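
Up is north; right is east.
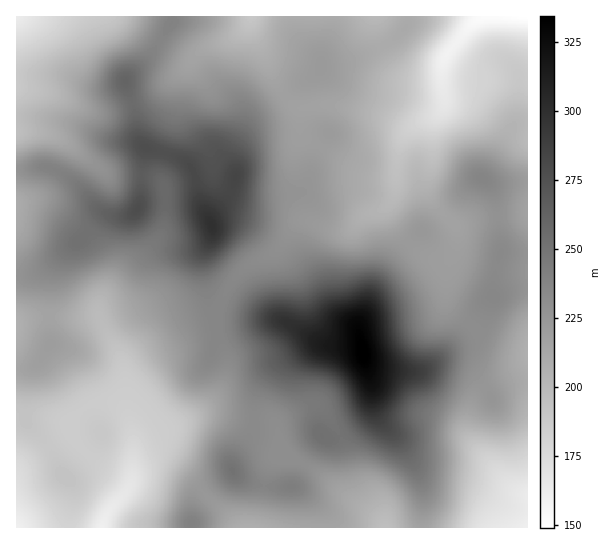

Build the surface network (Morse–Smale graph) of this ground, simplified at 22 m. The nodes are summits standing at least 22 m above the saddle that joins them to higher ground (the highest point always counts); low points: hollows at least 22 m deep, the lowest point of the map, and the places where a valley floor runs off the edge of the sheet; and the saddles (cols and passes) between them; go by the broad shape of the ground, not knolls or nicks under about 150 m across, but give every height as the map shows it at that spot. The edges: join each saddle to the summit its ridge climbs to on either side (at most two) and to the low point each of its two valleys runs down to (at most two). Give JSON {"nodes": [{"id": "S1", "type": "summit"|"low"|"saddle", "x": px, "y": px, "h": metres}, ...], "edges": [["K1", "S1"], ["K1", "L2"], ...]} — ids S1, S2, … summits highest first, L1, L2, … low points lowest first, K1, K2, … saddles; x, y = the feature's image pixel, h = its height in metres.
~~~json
{"nodes": [
{"id": "S1", "type": "summit", "x": 363, "y": 353, "h": 335},
{"id": "S2", "type": "summit", "x": 211, "y": 226, "h": 299},
{"id": "L1", "type": "low", "x": 525, "y": 17, "h": 149},
{"id": "L2", "type": "low", "x": 17, "y": 527, "h": 160},
{"id": "L3", "type": "low", "x": 527, "y": 527, "h": 161},
{"id": "L4", "type": "low", "x": 17, "y": 17, "h": 163},
{"id": "K1", "type": "saddle", "x": 165, "y": 199, "h": 258},
{"id": "K2", "type": "saddle", "x": 159, "y": 41, "h": 238},
{"id": "K3", "type": "saddle", "x": 221, "y": 306, "h": 237},
{"id": "K4", "type": "saddle", "x": 254, "y": 419, "h": 234},
{"id": "K5", "type": "saddle", "x": 302, "y": 463, "h": 231},
{"id": "K6", "type": "saddle", "x": 202, "y": 491, "h": 224},
{"id": "K7", "type": "saddle", "x": 321, "y": 146, "h": 221},
{"id": "K8", "type": "saddle", "x": 49, "y": 317, "h": 215}],
"edges": [["K1", "S2"], ["K1", "L1"], ["K1", "L2"], ["K2", "S2"], ["K2", "L1"], ["K2", "L4"], ["K3", "S1"], ["K3", "S2"], ["K3", "L1"], ["K3", "L2"], ["K4", "S1"], ["K4", "L1"], ["K4", "L2"], ["K5", "S1"], ["K5", "L1"], ["K5", "L3"], ["K6", "S1"], ["K6", "L2"], ["K6", "L3"], ["K7", "S1"], ["K7", "S2"], ["K7", "L1"], ["K8", "S1"], ["K8", "S2"], ["K8", "L2"]]}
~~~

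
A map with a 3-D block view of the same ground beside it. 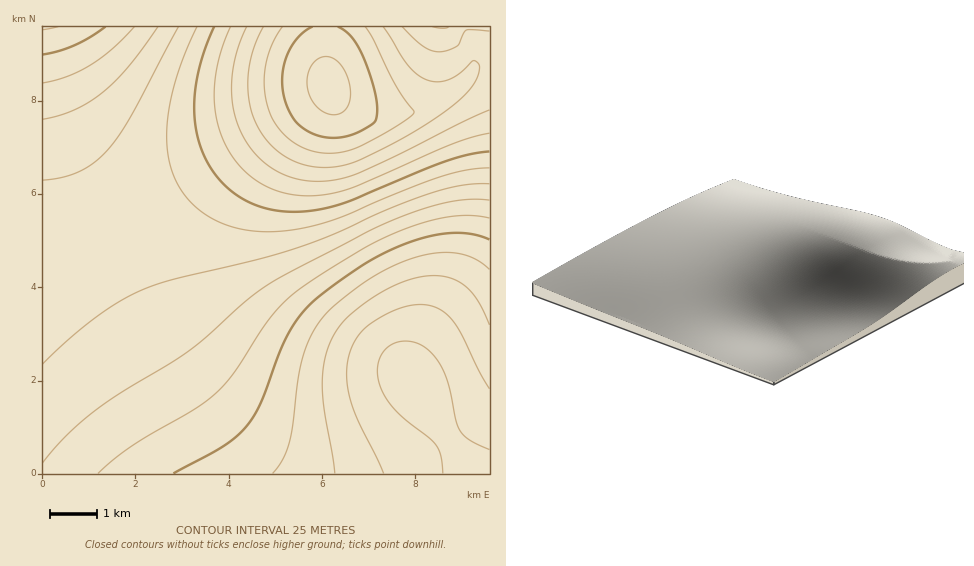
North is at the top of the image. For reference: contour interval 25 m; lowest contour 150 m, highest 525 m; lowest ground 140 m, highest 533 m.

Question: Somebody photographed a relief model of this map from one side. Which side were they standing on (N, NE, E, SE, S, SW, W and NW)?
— SE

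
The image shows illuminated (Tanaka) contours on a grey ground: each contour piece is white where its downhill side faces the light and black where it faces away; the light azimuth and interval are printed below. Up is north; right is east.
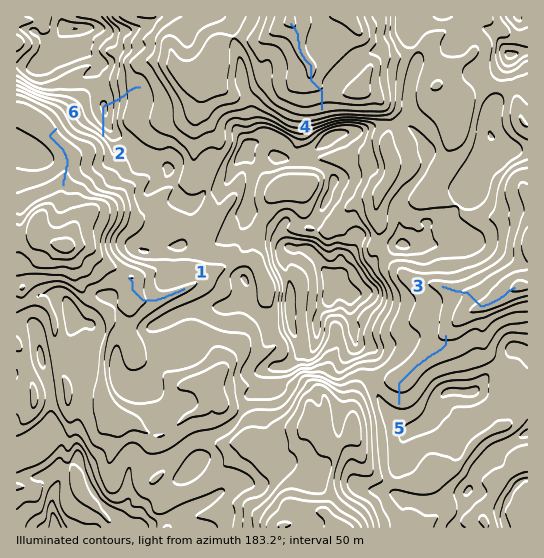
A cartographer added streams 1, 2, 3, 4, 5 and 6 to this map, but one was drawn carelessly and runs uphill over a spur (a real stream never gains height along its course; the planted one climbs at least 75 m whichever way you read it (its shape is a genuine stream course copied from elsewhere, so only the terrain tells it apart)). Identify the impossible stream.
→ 2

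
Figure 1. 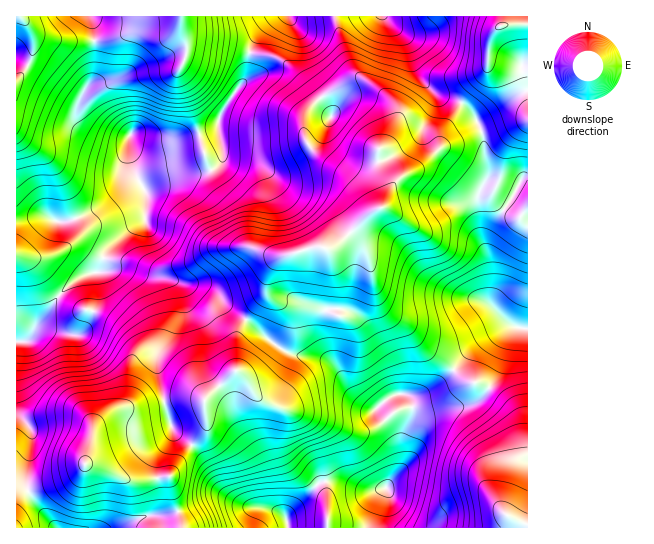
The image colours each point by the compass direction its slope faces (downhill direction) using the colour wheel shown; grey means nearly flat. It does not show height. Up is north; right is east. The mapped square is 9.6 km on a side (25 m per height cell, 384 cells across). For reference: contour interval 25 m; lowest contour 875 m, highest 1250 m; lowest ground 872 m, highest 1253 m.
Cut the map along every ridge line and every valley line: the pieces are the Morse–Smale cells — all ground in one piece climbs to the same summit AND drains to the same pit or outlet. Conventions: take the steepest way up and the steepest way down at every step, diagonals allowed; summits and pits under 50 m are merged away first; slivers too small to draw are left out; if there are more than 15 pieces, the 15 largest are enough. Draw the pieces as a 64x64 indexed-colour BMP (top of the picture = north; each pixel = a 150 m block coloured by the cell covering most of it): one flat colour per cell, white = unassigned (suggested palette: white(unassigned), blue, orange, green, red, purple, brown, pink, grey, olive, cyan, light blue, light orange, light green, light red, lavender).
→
<image width="64" height="64" href="data:image/bmp;base64,Qk12CAAAAAAAAHYAAAAoAAAAQAAAAEAAAAABAAQAAAAAAAAIAAATCwAAEwsAABAAAAAAAAAA////ALR3HwAOf/8ALKAsACgn1gC9Z5QAS1aMAMJ34wB/f38AIr28AM++FwDox64AeLv/AIrfmACWmP8A1bDFAKqqqqqqqqqqqqqnd3d3d3d3d3d5mZmVVVVVVVVVVVVVqqqqqqqqqqqqqnd3d3d3d3d3d3mZmZVVVVVVVVVVVVWqqqqqqqqqqqqqd3d3d3d3d3d3eZmZlVVVVVVVVVVVVaqqqqqqqqqqqqp3d3d3d3d3d3d5mZmZVVVVVVVVVVVVKqqqqqqqqqqqqnd3d3d3d3d3d3mZmZlVVVVVVVVVVVUiIqqqqqqqqqqnd3d3d3d3d3d3eZmZmZVVVVVVVVVVVSIiIiqqqqqqqqd3d3d3d3d3d3d5mZmZlVVVVVVVVVVVIiIiIqqqqqqqqnd3d3d3d3d3d5mZmZmZVVVVVVVVVVUiIiIiKqqqqqqqd3d3d3d3d3d3mZmZmZlVVVVVVVVVVSIiIiIqqqqqqqqnd3d3d3d3d3eZmZmZmVVVVVVVVVVfIiIiIiqqqqqqqqp3d3d3d3d3d5mZmZmZVVVVVVVVVV8iIiIiIqqqqqqqqqd3d3d3d3d5mZmZmZlVVVVVVVVVXyIiIiIiqqqqqqqqqnd3d3d3d3mZmZmZmZVVVVVVVVVfIiIiIiKqqqqqqqqqd3d3d3d3mZmZmZmZlVVVVVVVVV8iIiIiIiKqqqqqqqp3d3d3d5mZmZmZmZmVVVVVVVVV/yIiIiIiIiIiKqqqp3d3d3eZmZmZmZZmmZVVVVVVVVX/IiIiIiIiIiIiIiIid3d3mZmZmZmZZmZplVVVVVVVX/8iIiIiIiIiIiIiIiInd3mZmZmZmZlmZmZmZlVVVV///yIiIiIiIiIiIiIiIiJ3eZmZmZmZlmZmZmZmZVX/////IiIiIiIiIiIiIiIiIieZmZmZmZlmZmZmZmZmX/////8iIiIiIiIiIiIiIiIiIpmZmZmZlmZmZmZmZmZP/////yIiIiIiIiIiIiIiIiIimZmZmWZmZmZmZmZmRET/////IiIiIiIiIiIiIiIiIiKZmZZmZmZmZmZmZmRERE////8yIiIiIiIiIiIiIiIiIpmZZmZmZmZmZmZmRERERP///zMiIiIiIiIiIiIiIiIimZZmZmZmZmZmZmRERERERP//MzIiIiIiIiIiIiIiIiKWZmZmZmZmZmZmRERERERERAAzMyIiIiIiIiIiIiIiIhZmZmZmZmZmZmRERERERERAADMzIiIiIiIiIiIiIiIhEWZmZmZmZmZmRERERERERAAAMzMyIiIiIiIiIiIiIhERFmZmZmZmZmRERERERERAAAAzMzMiIiIiIiIiIiIhEREWZmZmZmZmZEREREREREAAADMzMzIiIiIiIiIhERERERZmZmZmZmZkREREREREQAAAMzMzMyIiIiIhEREREREREWZmZmZmZmRERERERERAAAAzMzMzMzERERERERERERERZmZmZmZmREREREREREAAADMzMzMzMREREREREREREREWZmZmZmZEREREREREQAAAMzMzMzMxEREREREREREREREWZmZmZkRERERERERAAAAzMzMzMzMREREREREREREREREREWZkRERERERERAAAADMzMzMzMzERERERERERERERERERFmREREREREREAAAAMzMzMzMzMxERERERERERERERERERREREREREREQAAAAzMzMzMzMzMxEREREREREREREREREURERERERERAAAADMzMzMzMzMzEREREREREREREREREREUREREREREAAAAMzMzMzMzMzMRERERERERERERERERERFEREREREQAAAAzMzMzMzMzMxEREREREREREREREREREURERERERAAAADMzMzMzMzMzERERERERERERERERERERFEREREREAAAAMzMzMzMzMzABERERERERERERERERERG7RERERERAAAAzMzMzMzMzMAAAAAAREREREREREREREbu0REREREAAADMzMzMzMzMAAAAAAAEREREREREREREbu7u0REREQAAAMzMzMzMzMwAAAAAAABERERERERERERu7u7tERERAAAAzMzMzMzMzAAAAAAAAEREREREREREREbu7u7RERAAAADMzMzMzMzMIiIgAAAARERERERERERERG7u7sABEAAAAMzMzMziIiIiIiIiIAREREREREREREREbu7uwAAAAAAAzMzMziIiIiIiIiIiBERERERERERERERu7u7sAAO7gADMzMzOIiIiIiIiIiIEREREREREREREREbu7u7AO7u7uMzMzM4iIiIiIiIiIiBEREREREREREREbu7u7sO7u7u4zMzMziIiIiIiIiIiIgRERERERERERERu7u7u87u7u7jMzMzM4iIiIiIiIiIiBERERER3RERERu7u7zMzO7u7uMzMzMziIiIiIiIiIiIgRERER3d3REbu7u7zMzMzu7u4DMzMzM4iIiIiIiIiIiIERER3d3d3bu7u7zMzMzO7u7gMzMzMziIiIiIiIiIiIgRER3d3d3bu7u7vMzMzMzu7uADMzMzOIiIiIiIiIiIiBER3d3d3du7u7u8zMzMzO7u4AMzMzM4iIiIiIiIiIiI3d3d3d3du7u7u8zMzMzM7u7gAzMzMziIiIiIiIiAAAAN3d3d3d27u7u7zMzMzMzu7uADMzMzOIiIiIiIAAAAAA3d3d3d3bu7u7zMzMzMzM7u4AMzMzM4iIiIiIgAAAAAAN3d3d3bu7u7zMzMzMzMzu7gMzMzM4iIiIiIiAAAAAAADd3d3du7u7zMzMzMzMzM7u"/>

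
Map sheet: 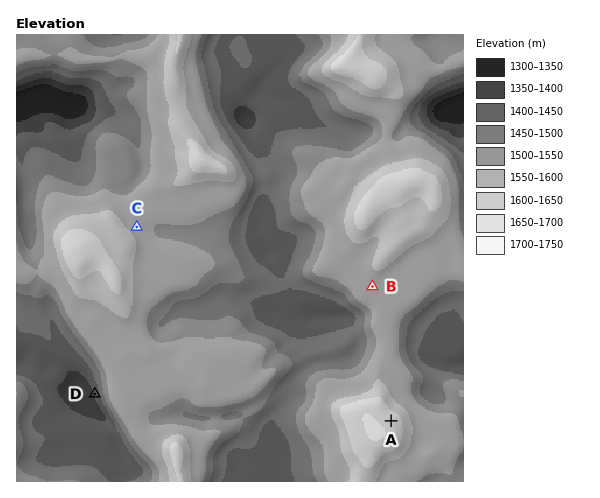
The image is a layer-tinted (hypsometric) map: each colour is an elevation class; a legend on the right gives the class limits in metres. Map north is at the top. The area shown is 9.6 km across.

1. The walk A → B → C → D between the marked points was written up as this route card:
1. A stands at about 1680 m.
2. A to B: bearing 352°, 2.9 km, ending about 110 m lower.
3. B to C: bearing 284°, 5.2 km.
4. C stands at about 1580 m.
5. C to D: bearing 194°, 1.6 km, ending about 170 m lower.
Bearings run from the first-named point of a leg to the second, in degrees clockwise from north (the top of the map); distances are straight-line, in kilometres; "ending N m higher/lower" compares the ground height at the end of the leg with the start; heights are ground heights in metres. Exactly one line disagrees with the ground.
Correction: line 5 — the distance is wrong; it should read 3.7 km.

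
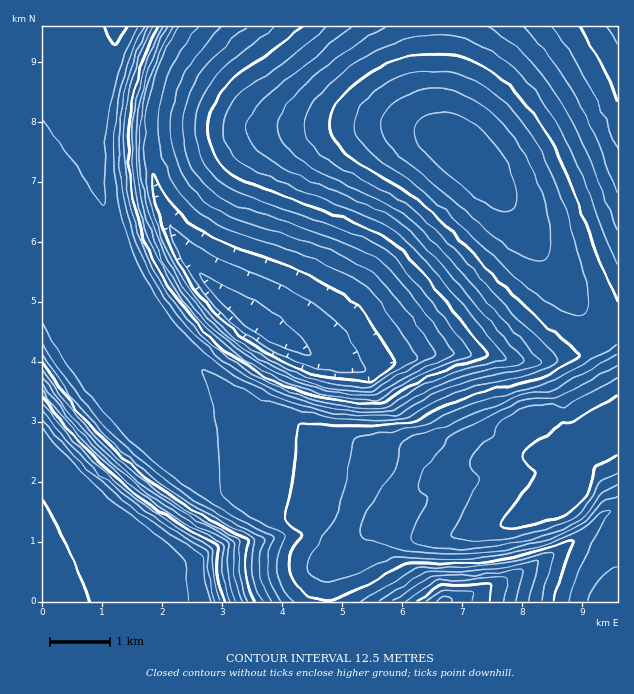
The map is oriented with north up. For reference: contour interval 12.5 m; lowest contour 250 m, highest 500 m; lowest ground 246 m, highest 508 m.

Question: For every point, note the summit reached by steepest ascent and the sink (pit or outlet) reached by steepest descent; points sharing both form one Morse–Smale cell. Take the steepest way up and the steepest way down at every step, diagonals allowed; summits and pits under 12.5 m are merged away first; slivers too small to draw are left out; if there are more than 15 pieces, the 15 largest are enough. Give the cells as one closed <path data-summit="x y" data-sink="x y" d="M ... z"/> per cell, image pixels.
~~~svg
<path data-summit="466 154" data-sink="250 319" d="M436 26l-251 0-21 40-8 22-6 32 0 39 3 19 6 23 15 34 15 24 19 24 36 33 31 20 27 14 44 15 24 5 28-11 32-6 42 0 46 7 33 0 24-4 27-10 2-6-8-13-42-54-59-87-15-18-38-35-4-9-3-16z"/><path data-summit="607 432" data-sink="43 601" d="M145 304l-103 68 1 230 283 0 1-31 3-6 16-15 69-56 22-15 22-10-17 1-11-4-16-12-48-8-45-10-38-14-33-16-30-20-24-20-32-33z"/><path data-summit="607 432" data-sink="250 319" d="M197 270l-49 30-2 6 28 37 41 39 36 24 48 22 53 15 63 11 22 14 14 2 36-9 43-3 29-4 21-8 38-20 0-60-13-24-16 10-38 8-33 0-46-7-42 0-32 6-33 11-48-14-42-20-39-26z"/><path data-summit="466 154" data-sink="617 27" d="M617 26l-180 0-2 37 0 45 3 16 4 9 22 19 31 34 59 87 42 54 9 15 13-8z"/><path data-summit="607 432" data-sink="443 601" d="M617 426l-37 20-21 8-86 10-36 15-49 36-42 35-16 15-3 6 0 30 122 1 48-18 72-39 15-11 17-18 17-9z"/><path data-summit="119 27" data-sink="43 601" d="M119 26l-77 1 1 344 101-67-28-57-12-40-6-36 1-72 9-42z"/><path data-summit="119 27" data-sink="250 319" d="M184 26l-63 0-13 31-9 42-1 72 6 36 14 48 16 31 11 18 53-34-15-20-15-27-12-33-6-31 0-39 6-32 12-33z"/><path data-summit="611 601" data-sink="443 601" d="M617 508l-16 8-23 23-31 19-50 26-47 17 167 1z"/><path data-summit="607 432" data-sink="617 27" d="M617 335l-11 8 11 22z"/>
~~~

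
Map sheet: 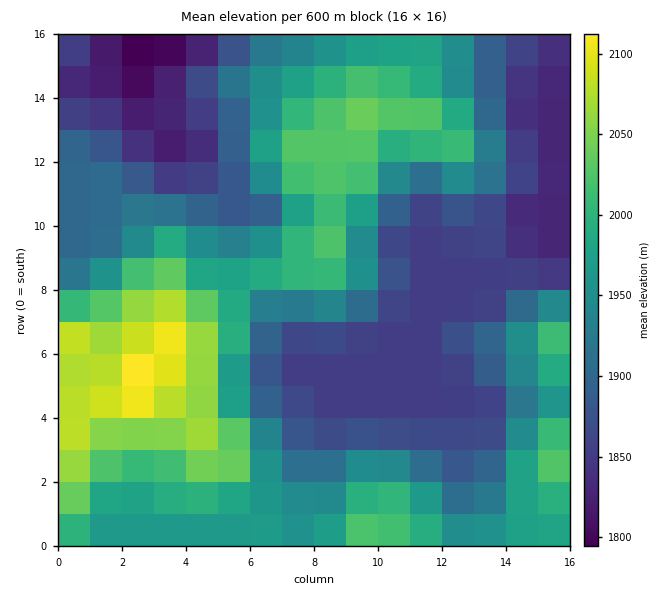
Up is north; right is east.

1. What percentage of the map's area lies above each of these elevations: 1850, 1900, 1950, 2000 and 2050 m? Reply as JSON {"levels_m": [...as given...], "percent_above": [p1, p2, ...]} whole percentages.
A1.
{"levels_m": [1850, 1900, 1950, 2000, 2050], "percent_above": [89, 62, 46, 25, 9]}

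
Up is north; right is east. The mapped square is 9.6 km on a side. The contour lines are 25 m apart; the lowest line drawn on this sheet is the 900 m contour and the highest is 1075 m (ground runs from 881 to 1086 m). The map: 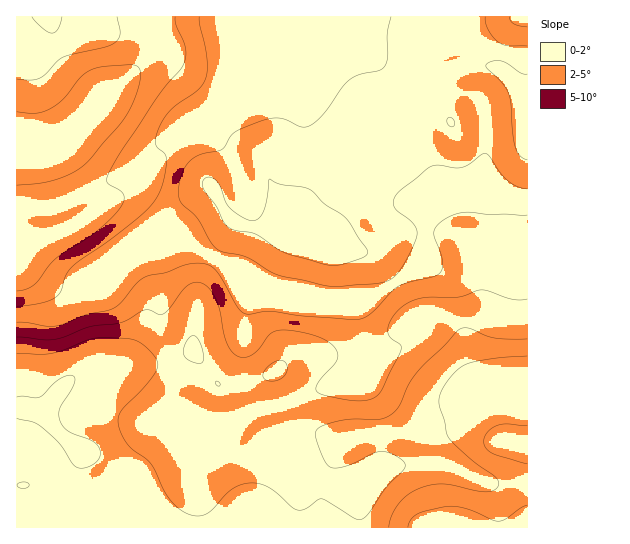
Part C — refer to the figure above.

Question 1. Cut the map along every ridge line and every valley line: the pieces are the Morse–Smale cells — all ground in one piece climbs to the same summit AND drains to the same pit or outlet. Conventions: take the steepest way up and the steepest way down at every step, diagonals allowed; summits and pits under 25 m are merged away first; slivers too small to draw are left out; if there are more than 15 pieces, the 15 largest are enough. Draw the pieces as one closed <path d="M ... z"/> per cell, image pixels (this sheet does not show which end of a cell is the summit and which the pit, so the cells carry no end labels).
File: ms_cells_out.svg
<path d="M527 16l-224 0-6 17-21 26-23 22-15 6-8 0-36-12-29-18-15 0-27 24-21 15-35 37-14 17 8 0 23 45 5 20 13-7 9 1 12 10 18 22 41-2 48 28 48 18 21 3 23 7 56-2 29-19 13-19 4-9 1-21 18-14 19-7 21 3 45 0z"/><path d="M471 204l-17 1-23 14-6 6 0 17-8 17-14 18-25 16-56 2-23-7-21-3-48-18-48-28-31 1-2 2 4 1 3 4 4 30 0 53 11 35 5 37 34 15 24 0 24-8-8 6-10 11-7 15-1 9 9 5 17 4 33-2 38 20 30 33 0 18 168 0 1-319-45-2z"/><path d="M149 241l-8 0-7 6-9 10-12 21-10 10-8 3-26 0-20-8-18-14-15-19 0 277 342 1 1-18-30-33-38-20-33 2-17-4-9-5 1-9 7-15 15-15-21 6-24 0-34-15-5-37-11-35 1-39-5-44-3-4z"/><path d="M302 16l-285 0-1 233 9 14 16 14 18 11 10 3 26 0 8-3 10-10 15-25 12-10 0-2-17-22-12-10-8-1-14 7-5-20-23-45-8 0 14-17 35-37 21-15 24-22 8-3 10 1 29 18 27 9 9 3 16-2 16-12 23-24 12-16 6-12z"/>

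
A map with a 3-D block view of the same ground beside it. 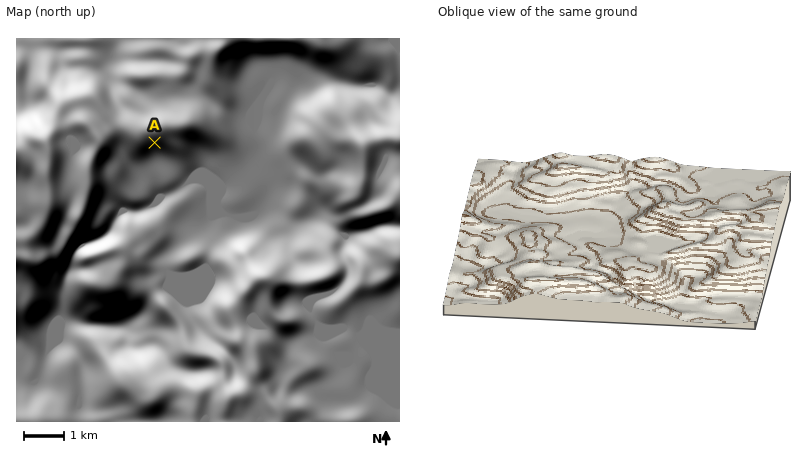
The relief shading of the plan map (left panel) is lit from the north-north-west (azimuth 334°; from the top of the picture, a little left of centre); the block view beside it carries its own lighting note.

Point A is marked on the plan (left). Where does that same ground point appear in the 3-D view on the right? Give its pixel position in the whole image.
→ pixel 541 248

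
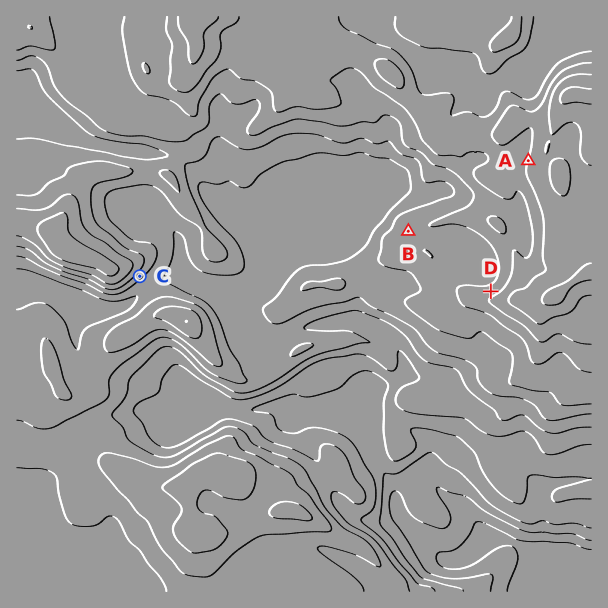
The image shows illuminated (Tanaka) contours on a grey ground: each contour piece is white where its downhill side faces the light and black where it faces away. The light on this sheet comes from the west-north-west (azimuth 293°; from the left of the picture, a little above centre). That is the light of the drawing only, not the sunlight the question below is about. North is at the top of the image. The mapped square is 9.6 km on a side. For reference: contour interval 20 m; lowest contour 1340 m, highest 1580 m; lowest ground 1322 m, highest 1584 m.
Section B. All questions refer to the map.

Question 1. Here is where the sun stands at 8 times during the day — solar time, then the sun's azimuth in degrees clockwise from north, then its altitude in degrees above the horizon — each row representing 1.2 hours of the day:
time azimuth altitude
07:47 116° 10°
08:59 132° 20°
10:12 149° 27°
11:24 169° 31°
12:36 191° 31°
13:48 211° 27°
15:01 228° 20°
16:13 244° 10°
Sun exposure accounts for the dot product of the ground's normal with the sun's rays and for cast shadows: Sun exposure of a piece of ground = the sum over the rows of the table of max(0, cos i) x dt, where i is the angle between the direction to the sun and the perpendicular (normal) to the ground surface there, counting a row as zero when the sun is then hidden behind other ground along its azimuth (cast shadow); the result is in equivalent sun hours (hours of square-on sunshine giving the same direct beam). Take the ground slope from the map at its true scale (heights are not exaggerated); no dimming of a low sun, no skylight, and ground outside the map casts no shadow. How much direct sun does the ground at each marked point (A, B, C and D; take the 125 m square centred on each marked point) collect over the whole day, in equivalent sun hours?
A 3.3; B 3.6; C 4.3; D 2.9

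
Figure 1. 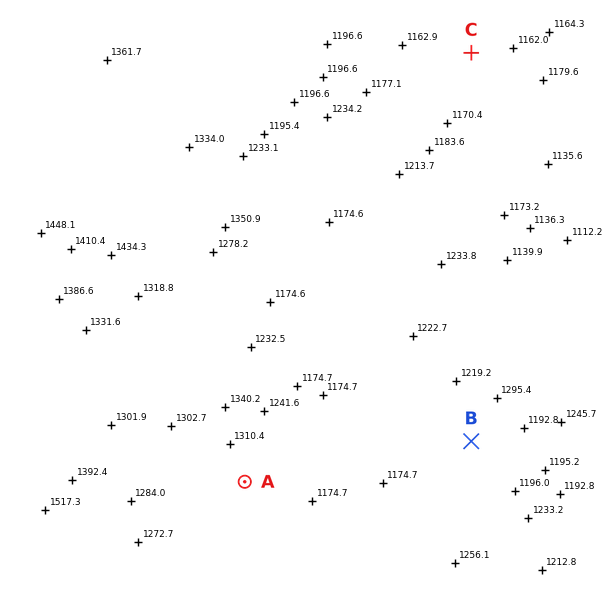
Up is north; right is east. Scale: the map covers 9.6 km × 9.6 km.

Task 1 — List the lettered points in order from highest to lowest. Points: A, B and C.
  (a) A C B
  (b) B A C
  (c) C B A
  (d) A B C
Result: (d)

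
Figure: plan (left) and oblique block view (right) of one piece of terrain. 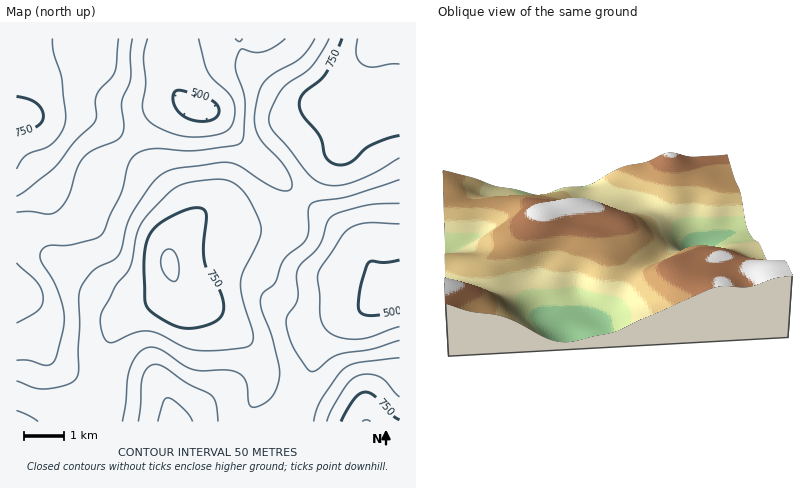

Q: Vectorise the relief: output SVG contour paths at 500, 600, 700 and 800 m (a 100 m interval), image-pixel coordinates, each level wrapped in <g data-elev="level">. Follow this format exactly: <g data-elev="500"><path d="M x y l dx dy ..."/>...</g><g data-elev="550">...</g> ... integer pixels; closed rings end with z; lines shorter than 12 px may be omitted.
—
<g data-elev="500"><path d="M400 311l-22 4-10 0-8-3-2-6 3-22 7-21 4-2 13 1 15-2"/><path d="M194 121l-10-5-8-8-3-10 3-7 6-1 22 7 8 4 5 5 2 6-4 6-9 3z"/></g><g data-elev="600"><path d="M138 422l5-46 5-8 8-4 8 3 22 16 26 13 4 8 2 18"/><path d="M400 340l-28 9-34 6-9 5-13 10-4 2-6-4-12-20-6-14-2-12 2-7 10-15-2-24 2-8 21-22 8-22 3-6 9-6 27-7 34-2"/><path d="M16 212l14-1 18 3 10-3 10-13 9-28 7-12 8-8 24-9 6-5 2-10-2-24 8-23 0-25 2-16"/><path d="M285 38l-10 8-9 5-10 1-14-3-4 6-3 7 1 8 7 22 2 12-1 32-4 7-6 3-36 4-42-1-18 4-6 4-3 7-8 28-19 43-8 4-20 5-24 1-8 4-2 5 1 6 14 24 8 22 1 14-2 13-6 23-4 8-6 1-18-5-12 0"/></g><g data-elev="700"><path d="M38 422l-9-6-13-6"/><path d="M400 397l-20-20-10-3-12 1-6 5-7 8-13 20-5 14"/><path d="M198 350l20 0 26-2 6-3 3-5-1-10-10-34-1-14 3-11 16-33 1-12-7-18-10-16-10-8-10-4-26 1-18 4-11 7-21 22-6 8-4 10-8 36-15 18-15 31 2 17 3 6 3 2 6 0 22-10 12-1 12 3 26 14z"/><path d="M16 169l6-9 4-5 20-7 8-6 7-8 4-10 1-10-4-34-8-28-2-14"/><path d="M329 38l-17 29-8 6-16 11-8 8-11 22 0 8 2 6 38 46 7 7 10 4 14 0 14-3 23-10 23-14"/></g><g data-elev="800"><path d="M171 280l3 1 3-1 2-14-3-13-4-3-4-1-6 5-1 10 3 8z"/><path d="M358 38l-2 18 3 5 5 4 8 2 18-3 10 0"/></g>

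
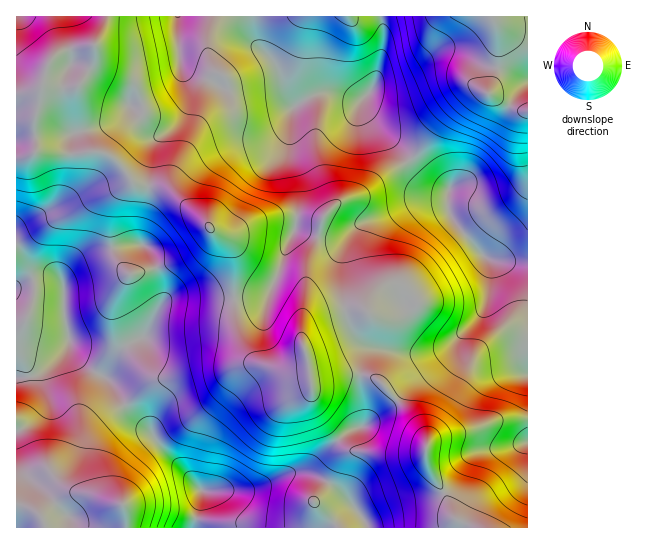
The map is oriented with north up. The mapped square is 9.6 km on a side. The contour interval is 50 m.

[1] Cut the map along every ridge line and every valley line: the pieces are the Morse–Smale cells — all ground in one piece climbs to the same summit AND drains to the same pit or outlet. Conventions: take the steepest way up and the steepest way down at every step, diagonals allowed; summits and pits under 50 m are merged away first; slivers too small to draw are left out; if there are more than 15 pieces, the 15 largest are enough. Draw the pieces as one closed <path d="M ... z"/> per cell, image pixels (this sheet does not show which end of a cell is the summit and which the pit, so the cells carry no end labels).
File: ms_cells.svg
<path d="M410 160l-29 17-19 16-28 12-13 15-24-3-2 12 35 10 15-3 10-7-10 16-4 16 3 45 5 20 6 9 8 9 12 5-10 6-5 19 18 6 30 31 16 23 3 7 0 21 21 39 5 16 21 11 53 0 1-265-29-2-13-4-33-36-5-12 1-19-24-13z"/><path d="M234 299l-64 0-10 7-15 29-17 10 19 26 11 6 9 1-16 5-26 23 27 27 9 14 41 44 49-2 30-13 24-5 6-4 31-31 22-11-5-50-16 0-32 5-2-11-20 3-34-11-8-7-6-9-6-26z"/><path d="M363 375l-3 0 0 14 4 20 0 16-2 2-7 1-13 8-31 31-6 4-24 5-30 13-49 2-9 36 280 1-20-11-5-16-21-39 0-21-11-19-38-42z"/><path d="M177 16l-70 0-3 11-9 18 0 12-3 8-16 24 1 32 8 28 4 3 13 0 11 5 22 27 30 4 8 5 2-2-3-4 0-9 3-8 24-45 14-16 11-8 4-8-1-4-47-23 1-3z"/><path d="M125 405l-28 18-8 12-2 12 0 16 5 23 17 15-16-6-22-4-9-6-15-17-8-4-8-9-15-26 1 99 176 0 2-2 6-36-40-43-9-14z"/><path d="M273 85l-14 0-30 6-5 10-23 20-26 49-3 8 0 9 3 6 38 38 5 2 13 0 30-13 36-3 0-34-8-26 2-43 4-8-16-18z"/><path d="M478 89l-15 8-23 24-29 40 14 16 24 13-1 19 5 12 33 36 13 4 28 2 1-152-11-2z"/><path d="M491 16l-110 1 3 16-3 24-6 26-11 15-1 8 9 16 38 38 10-10 20-29 23-24 14-8 10 4 2-2 10-28-2-34z"/><path d="M354 228l-9 8-10 3-14-2-26-8-8 17-8 27-10 20-7 4-27 2 0 20 2 14 7 17 7 9 10 5 28 8 20-3 2 11 49-6 5-19 10-6-12-5-8-9-6-9-5-20-3-45 4-16 10-15z"/><path d="M94 151l-12 2-47-1-5 4-14 3 1 128 20-8 20 0 5 4 1-8 14-15 14-8 21-5 0-41 4-9 15-15 0-3-18-22-7-4z"/><path d="M111 248l-20 4-14 8-14 15-1 8-5-4-20 0-21 8 1 90 12 0 14-6 21-20 5-8 3 8 13 14 17 10 10-16 15-14-11-22-1-24 8-17 8-8-12-11z"/><path d="M333 92l-15 1-12 6-13 8-2 7-2 43 8 26 1 36 23 1 13-15 28-12 19-16 28-18-37-37-9-16 0-9-6 3z"/><path d="M131 180l-15 17-4 9 0 41 29-3 8 6 14 40-1 14 8-5 64 0 1-40-6-16-14-10-20-21-25-21-11-4-20-2z"/><path d="M69 343l-5 8-21 20-14 6-13 1 0 49 15 28 8 9 8 4 15 17 13 7 28 7-10-10-4-11-2-15 1-22 3-8 10-13 24-15-13-22-27-18-13-14z"/><path d="M381 16l-127 0-1 15 4 14 19 20 9 25 10 17 11-8 17-7 10 0 26 8 12-9 5-12 8-38z"/>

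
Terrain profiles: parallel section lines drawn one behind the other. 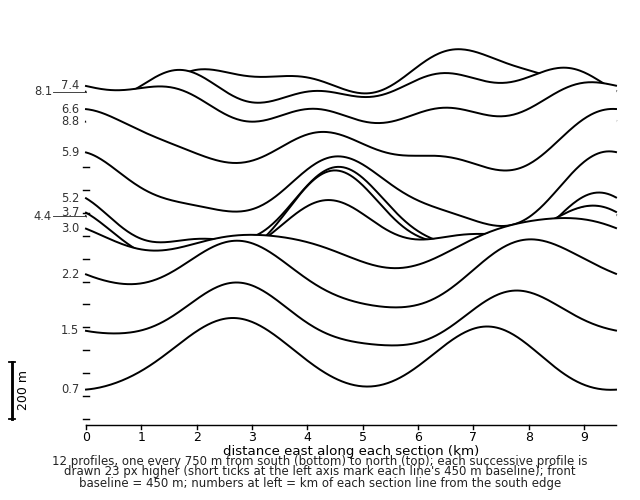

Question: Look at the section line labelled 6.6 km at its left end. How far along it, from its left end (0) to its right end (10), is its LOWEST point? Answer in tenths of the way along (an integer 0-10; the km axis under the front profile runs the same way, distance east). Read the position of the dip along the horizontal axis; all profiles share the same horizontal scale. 8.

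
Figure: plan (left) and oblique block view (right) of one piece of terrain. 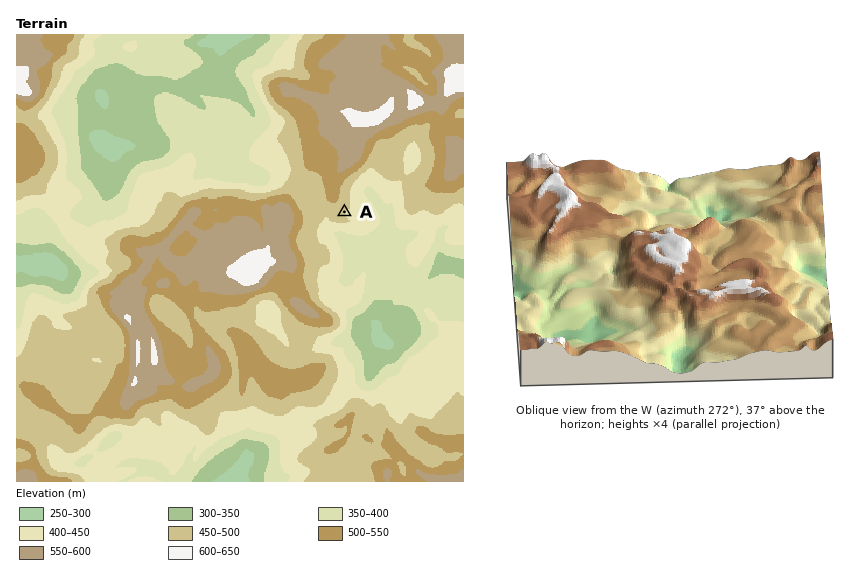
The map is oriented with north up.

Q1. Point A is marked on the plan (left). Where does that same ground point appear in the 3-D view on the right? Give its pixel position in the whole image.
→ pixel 635 220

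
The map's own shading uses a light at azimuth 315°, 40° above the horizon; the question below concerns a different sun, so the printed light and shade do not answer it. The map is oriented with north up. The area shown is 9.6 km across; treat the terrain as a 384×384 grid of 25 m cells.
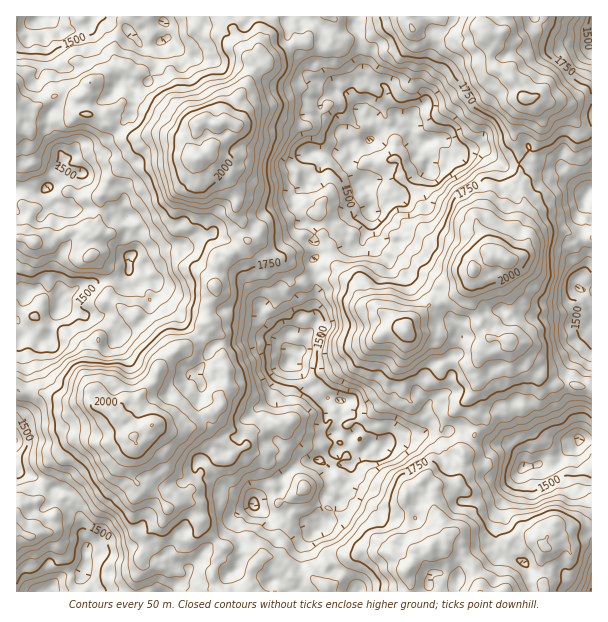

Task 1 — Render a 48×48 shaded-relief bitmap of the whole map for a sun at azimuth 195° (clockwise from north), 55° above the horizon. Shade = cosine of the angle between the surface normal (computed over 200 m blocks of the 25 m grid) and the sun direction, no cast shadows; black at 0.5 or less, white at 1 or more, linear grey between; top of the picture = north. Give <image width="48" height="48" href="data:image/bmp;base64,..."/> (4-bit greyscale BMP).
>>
<image width="48" height="48" href="data:image/bmp;base64,Qk32BAAAAAAAAHYAAAAoAAAAMAAAADAAAAABAAQAAAAAAIAEAAATCwAAEwsAABAAAAAAAAAAAAAAABEREQAiIiIAMzMzAERERABVVVUAZmZmAHd3dwCIiIgAmZmZAKqqqgC7u7sAzMzMAN3d3QDu7u4A////AL3tqKq93eyqpmiJqqh63MzKmallM2mJl83duaqs3cuqmImaqYiM7cy5u7pkM3qap93duqmau7vKm6mphWis3cqKzLplZqy7qN3cmrqrq7zMqZh2VURoqql5qqhnisy6iMu6i9zMvNu8pnZFZ2REZ1V2eJh3eamIeHZ4jO7dzNy7dWNHiKmFVVZ3d1RVZlVmZ2Z3nO7u3My5aHNqq8qXVoqphjNWUwARFGeHrd7t3KmneXm6rMmZdnq6hnh2MAAAJEaazd7cuph3iqzamoiZhneKh5hlMSISRGrO7d3cu6l3rM3bpkaIhlM2dndmVVVERJve7d3d3LmJzMzLp2iJhSECRXiHaJmVRnms3dzNy7q8uquZqqqZllQyN4iGasy3VYmrzMu7q7q8upiKuqmZm8qXZ3eYnNypmcqruru4ipiauoaKqYeardzcqqq7zdzM3eyqvMuXdUZoqXd2Z2aJvN7tu8y7zN3d3u25rLhndDVnmYhkMzaKvO7bu7y7u83c7suXiXZUZ3ZoiIdUMkre7d27zKvMzM3M7kVVZUMhSpeJmGQiI5zv/t3czMzLzduqlzQzIAABR4m6mEEjRpve7u7dy8u8zLqFMlUyEAADRHq6hzJGmpm83u7szMq8zLljNGd3Q1ZVQlZ5pzRovKeKve7bvLqrupczVZqodVeZUyFat1aKzLdomby4iaupdlQ1ZqqWZ2i7hCNqh3es3MqJuZhVeby4ZmVVeZh3iaunZleJmXe9zN26qWMDit26updVeJiaqZllZ3iaynnczd24ZBADes3d3KhlaMy83Kl3iau5p3vczMyoYgBGec3dzLplit3d7uuZm7y4iKzdypqWMiR3eKu83LhFvN7d3cqKq8mHmszLqIlzEld3d3ebuYU3vN27qpiczMqYeLy4ZYl2VXiIh1V4U1RIvJd5qYiszNzKibqWRImIdXiId3djJFNIqlVmd3iazN3MzMllR5qGVFd2VYh0NUJGZnd3d5mrzN7u7clkSKmGR3VFVVVURERVVYh5uqu8zN/+7bl0V3d2aqh2ZTIzVmZlZqmal4vMy77t3Kl0V2ZleqqmQhE0aHZWisy4eJrMzLzMu6hCaIZWq7qVVBAjV4d4zdyYnLrNy6u7qpdEd2ZYq7p3mFMjipma3cubzMvMy5qZmZhmiJqJl4hoqZp4vKu83cut7dy6u5mZmrl3ituZqYd5u73LzM7d3amt7uyneHeaqqdWm7mbq6ibzd3tze7NypmrzbmYZmVWd2VneIm7mrq7ve7u7u3Mt4eqmpeJhWMAI1ZmV4mZvMzdvN3u3du6d2WJiZh4hDEAAmZUV5mKzLzd7M3dy5d0NUZlVXiZlkIiAUZoiJrMu83e7czMuVQxEjVFZUeZd2RUNWepebzczO7u7ty7llMAABI1dlZ0RlaImpiWWs3czd7u7ty6l2MSMURTNFZUeIm7unZkaru6vMzu3MzLqGZmY3ZmZmZ5upu7qXVFeIqom93bu5q5h2eYdnVYqXaLuauqqXZEd3qnm8zKqomXZliodw=="/>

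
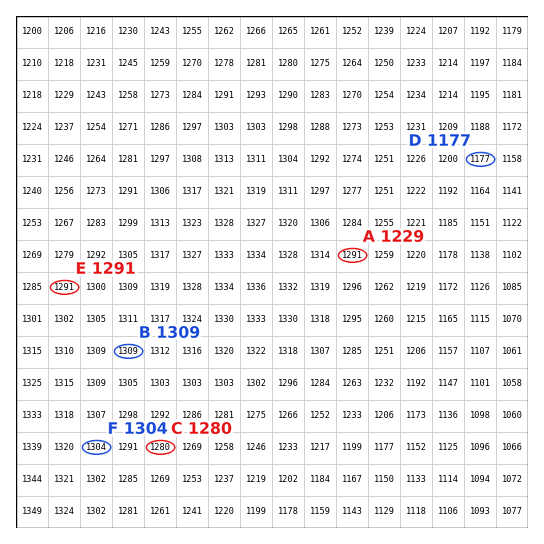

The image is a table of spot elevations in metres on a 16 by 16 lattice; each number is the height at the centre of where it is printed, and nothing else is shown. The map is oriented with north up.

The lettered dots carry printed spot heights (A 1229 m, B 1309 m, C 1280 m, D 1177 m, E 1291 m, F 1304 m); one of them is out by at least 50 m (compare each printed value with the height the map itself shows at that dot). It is A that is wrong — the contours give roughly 1291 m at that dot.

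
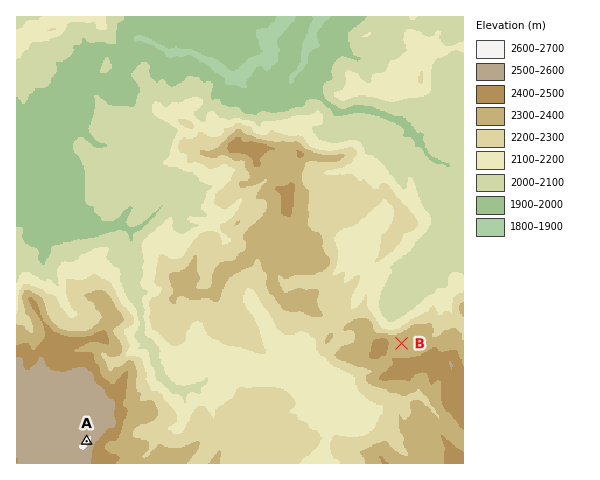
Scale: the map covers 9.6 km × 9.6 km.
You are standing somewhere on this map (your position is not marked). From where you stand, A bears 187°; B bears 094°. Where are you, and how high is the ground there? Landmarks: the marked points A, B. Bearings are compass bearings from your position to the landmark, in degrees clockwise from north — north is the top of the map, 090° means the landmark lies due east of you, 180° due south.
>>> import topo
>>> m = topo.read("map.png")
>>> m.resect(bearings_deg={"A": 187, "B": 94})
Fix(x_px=101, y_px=322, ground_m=2320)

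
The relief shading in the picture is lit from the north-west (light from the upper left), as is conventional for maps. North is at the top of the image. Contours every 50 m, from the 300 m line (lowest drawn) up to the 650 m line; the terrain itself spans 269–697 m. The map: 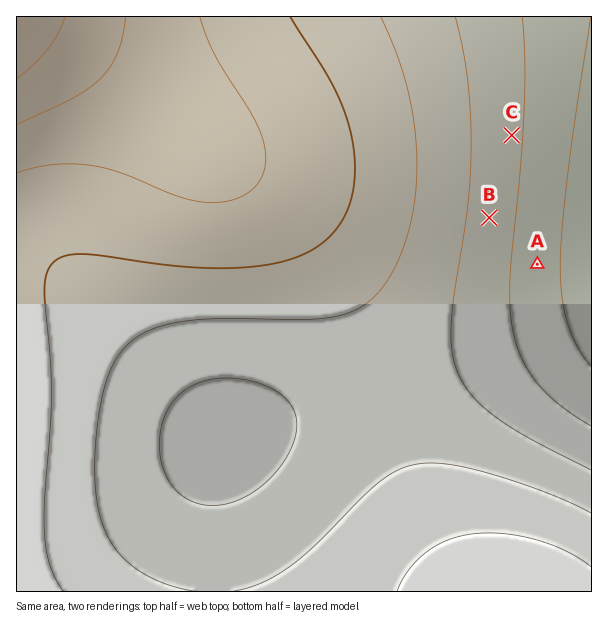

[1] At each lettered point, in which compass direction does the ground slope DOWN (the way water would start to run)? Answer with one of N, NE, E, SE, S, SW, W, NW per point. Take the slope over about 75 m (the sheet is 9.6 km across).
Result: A E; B E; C E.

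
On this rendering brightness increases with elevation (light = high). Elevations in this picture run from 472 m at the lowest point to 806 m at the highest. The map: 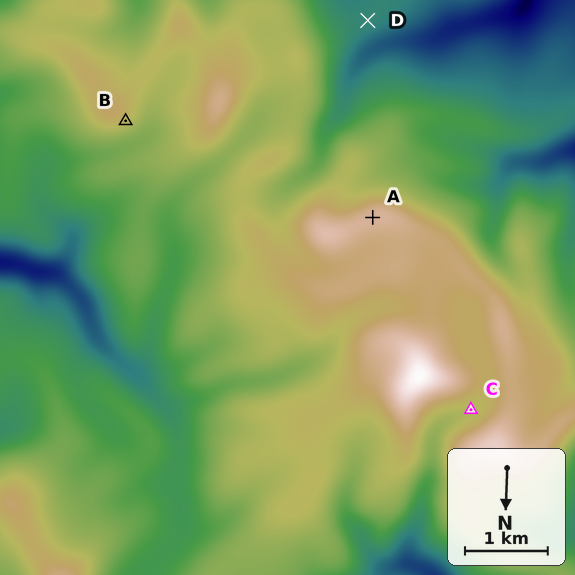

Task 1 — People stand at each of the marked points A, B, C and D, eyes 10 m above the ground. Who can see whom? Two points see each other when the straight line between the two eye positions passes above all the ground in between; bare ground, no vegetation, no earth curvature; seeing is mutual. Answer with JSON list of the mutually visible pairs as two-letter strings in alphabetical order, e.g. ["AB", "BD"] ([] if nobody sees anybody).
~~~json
["AB", "AD"]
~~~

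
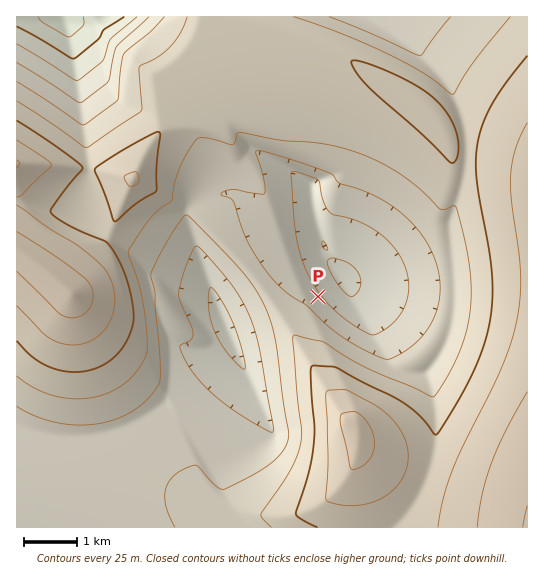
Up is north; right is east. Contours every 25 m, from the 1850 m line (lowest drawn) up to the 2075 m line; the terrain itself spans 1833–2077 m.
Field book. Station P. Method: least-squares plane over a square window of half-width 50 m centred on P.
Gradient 4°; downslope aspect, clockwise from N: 52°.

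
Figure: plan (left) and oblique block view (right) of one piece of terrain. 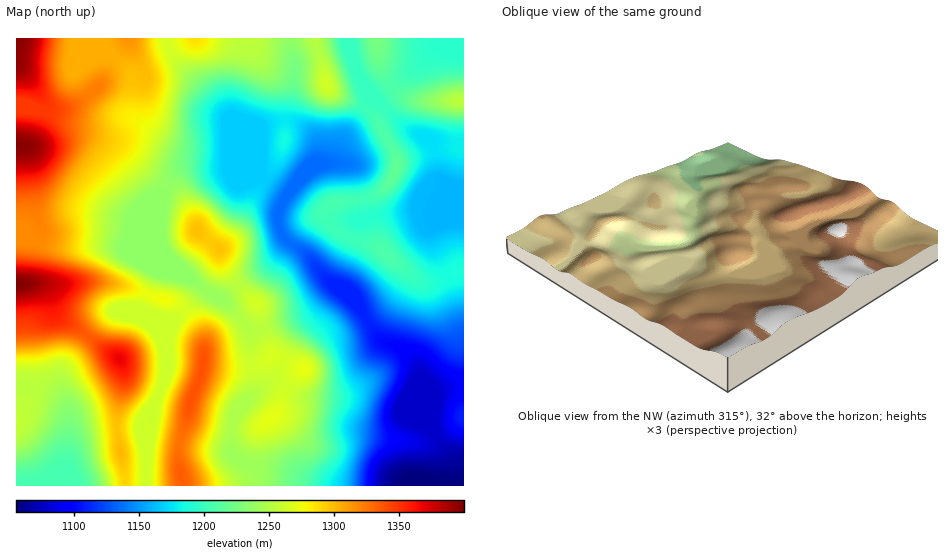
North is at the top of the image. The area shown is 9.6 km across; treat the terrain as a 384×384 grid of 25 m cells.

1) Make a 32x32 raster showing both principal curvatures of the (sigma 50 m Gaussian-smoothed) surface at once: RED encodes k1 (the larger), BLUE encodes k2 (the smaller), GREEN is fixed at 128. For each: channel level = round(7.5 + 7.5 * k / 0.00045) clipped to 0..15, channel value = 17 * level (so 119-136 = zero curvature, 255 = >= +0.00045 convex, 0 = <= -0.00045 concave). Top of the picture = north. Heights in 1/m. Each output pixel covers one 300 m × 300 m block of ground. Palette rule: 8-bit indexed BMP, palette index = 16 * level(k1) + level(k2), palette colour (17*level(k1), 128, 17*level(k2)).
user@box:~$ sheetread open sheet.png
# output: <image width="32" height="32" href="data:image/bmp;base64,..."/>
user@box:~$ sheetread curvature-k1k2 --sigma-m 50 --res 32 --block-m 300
<image width="32" height="32" href="data:image/bmp;base64,Qk02CAAAAAAAADYEAAAoAAAAIAAAACAAAAABAAgAAAAAAAAEAAATCwAAEwsAAAABAAAAAAAAAIAAABGAAAAigAAAM4AAAESAAABVgAAAZoAAAHeAAACIgAAAmYAAAKqAAAC7gAAAzIAAAN2AAADugAAA/4AAAACAEQARgBEAIoARADOAEQBEgBEAVYARAGaAEQB3gBEAiIARAJmAEQCqgBEAu4ARAMyAEQDdgBEA7oARAP+AEQAAgCIAEYAiACKAIgAzgCIARIAiAFWAIgBmgCIAd4AiAIiAIgCZgCIAqoAiALuAIgDMgCIA3YAiAO6AIgD/gCIAAIAzABGAMwAigDMAM4AzAESAMwBVgDMAZoAzAHeAMwCIgDMAmYAzAKqAMwC7gDMAzIAzAN2AMwDugDMA/4AzAACARAARgEQAIoBEADOARABEgEQAVYBEAGaARAB3gEQAiIBEAJmARACqgEQAu4BEAMyARADdgEQA7oBEAP+ARAAAgFUAEYBVACKAVQAzgFUARIBVAFWAVQBmgFUAd4BVAIiAVQCZgFUAqoBVALuAVQDMgFUA3YBVAO6AVQD/gFUAAIBmABGAZgAigGYAM4BmAESAZgBVgGYAZoBmAHeAZgCIgGYAmYBmAKqAZgC7gGYAzIBmAN2AZgDugGYA/4BmAACAdwARgHcAIoB3ADOAdwBEgHcAVYB3AGaAdwB3gHcAiIB3AJmAdwCqgHcAu4B3AMyAdwDdgHcA7oB3AP+AdwAAgIgAEYCIACKAiAAzgIgARICIAFWAiABmgIgAd4CIAIiAiACZgIgAqoCIALuAiADMgIgA3YCIAO6AiAD/gIgAAICZABGAmQAigJkAM4CZAESAmQBVgJkAZoCZAHeAmQCIgJkAmYCZAKqAmQC7gJkAzICZAN2AmQDugJkA/4CZAACAqgARgKoAIoCqADOAqgBEgKoAVYCqAGaAqgB3gKoAiICqAJmAqgCqgKoAu4CqAMyAqgDdgKoA7oCqAP+AqgAAgLsAEYC7ACKAuwAzgLsARIC7AFWAuwBmgLsAd4C7AIiAuwCZgLsAqoC7ALuAuwDMgLsA3YC7AO6AuwD/gLsAAIDMABGAzAAigMwAM4DMAESAzABVgMwAZoDMAHeAzACIgMwAmYDMAKqAzAC7gMwAzIDMAN2AzADugMwA/4DMAACA3QARgN0AIoDdADOA3QBEgN0AVYDdAGaA3QB3gN0AiIDdAJmA3QCqgN0Au4DdAMyA3QDdgN0A7oDdAP+A3QAAgO4AEYDuACKA7gAzgO4ARIDuAFWA7gBmgO4Ad4DuAIiA7gCZgO4AqoDuALuA7gDMgO4A3YDuAO6A7gD/gO4AAID/ABGA/wAigP8AM4D/AESA/wBVgP8AZoD/AHeA/wCIgP8AmYD/AKqA/wC7gP8AzID/AN2A/wDugP8A/4D/AIWGh3d1Y3X2toCm6Mm4taWWmIh3loZ2tpd0ZXZ2dnaGhpaFdnSEqPilgLf4x4ZkdIWWhnaWloa3hlRlZXWGh4eYl3Z2dIS4+aOAtve0ZFR0lpaGdpe5uLm3lJWnp6eGhZmYhoWFdMf3gYKU99aGg4OoqJiYlreXhqamtca3laSmmJiHhYSFx/VwdYH3+KiDgqe5qJiYp3V1lZVzc4WHlMqHmId1dGW29ZJxgNj4p2RyhJe4mJiolpeopmN0d4eDyYeXh3V0dab32JCAt/jHdnN0dKaWlaWFprjHhnCHd3S2doaGhYSGp+jqpICC9/iXlZWGhpa3yKSUp9jIk3R1daVzlHRUZIfJ6eqmgGDm+KeUlZeHlsrstoSEl8e1c3WHp4aVdENj1vn83LWAgNj5qIOEl6i22MmjhXRklJN0dpipx8i3tfT05cnYsISQyfvIk3SGt7amgpS4lWNzhHWGppeGp8nY5sRicKCCh4K02MeShKW1hHSFybiSkpWGd5eWdnWFl6akgTBzdoSUlLOlgoKXyaiGlca4koGTp5iYqId2qJaXp6aUc5Oz5vnopnJyhcjayaimhXGCcoWnmKipl5f4+Nfp+fj29/e0gpGBkqW0xJaWuIZhcXFRlreouKinp7fHx8fHx7aUgHF2hnGW2LWjc4bIg3CShYa3yMi3lpaYcoGRgICAcWF2h4aQlrbbyqejg6SAcJa418fIuIaFh5h1hZeXhnZ2dYeHgrfLxtjq2qZggJGW6Oi3qLiHdXWHmHeXqJiXh4eGd4eBqNvZ1bfopXCy2djHlnaWp4Z0doaFdpaWdoZ2dnZ2d4Km6euWY9SzYLLayZeGdYWUdXV3h4d2lpZ2hoZ2h3V2hbXmtoJSpdWCgKba6ejnx8aEc3eHh4amlnWGh4eHh4aFtcVzc3SGtrZxgLa4p7XU+LdydXeGh6iXhnWHh4eHl4aVpWV0d3eH15RygYFxUVL2+ZWEdZeouqmXhYaHiIiIh4anh3N3d4bHyIJ1dXVkY+XptaWXmcjKubamlpeYmJeHlpeXg3eHhqfZlYWHhoOn96aDhoaXuKilhYaHhoeWlqinhod0d3d2lseTc4NTY+jXcmFxgpGCgpSXl4ZlZYWXuJdldWR1hHSDk5KTpJPT15Sjpaa3uHOkxra2toZ1h6inhnV2ZWV1lpaFpNn89sKGhcfn9/j6l+elY4XIyaWXqamWlpZ1ZYeouKWkyvu2gYSmlYWWp6i5yHVjdZa3hYa4qJSEhYaWp7iohIPI+IKBp6d2dYWEhLi2dXN3hoaFp7eEkpaopqaomJh0dObXcIO4qIeGd4aGp8iWgod3hpjIlmKVurmWhoeXh4SW56Rwg8iXdnZ3d3c="/>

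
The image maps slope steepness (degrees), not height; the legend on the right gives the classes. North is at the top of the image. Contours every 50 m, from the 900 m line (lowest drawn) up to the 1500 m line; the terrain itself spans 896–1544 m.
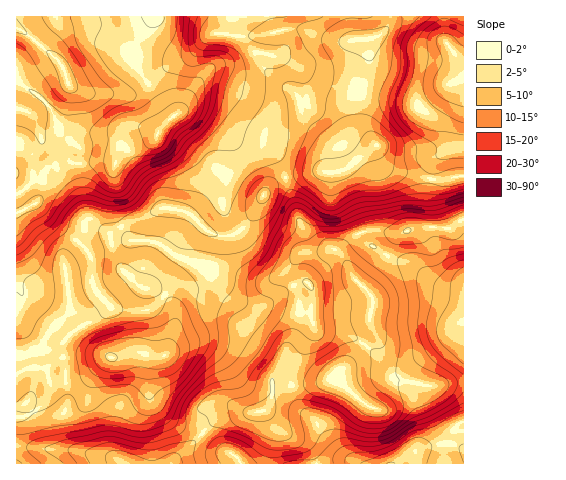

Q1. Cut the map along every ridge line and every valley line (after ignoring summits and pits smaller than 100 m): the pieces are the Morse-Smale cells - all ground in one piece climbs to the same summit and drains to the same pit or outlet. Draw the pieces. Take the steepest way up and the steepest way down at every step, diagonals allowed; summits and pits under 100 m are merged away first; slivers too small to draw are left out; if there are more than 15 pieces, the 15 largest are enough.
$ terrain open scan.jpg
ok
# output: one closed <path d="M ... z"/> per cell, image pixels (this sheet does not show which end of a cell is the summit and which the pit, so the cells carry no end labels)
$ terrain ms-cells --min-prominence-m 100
<path d="M122 227l-12 7 3 15 7 17 20 21 13 2 9 5 9 8 4 7 1 11-8 31-7 6-17-4-15 0-14 5-5-1-27 21-19 4-12 0-5-14-12-1-17 6-2 2 1 89 155 0 42-42 24-8 26-4 6-8 3-15 43-3 14-5 23-21 18-24-1-19 3-16-8-12 22-31 8-18 6-4-34-3-16 7-8 10-2 6-7-5-6 0-6 3-20 1-7 6-7 11 0 3 10 22 2 21-4 14-12 27-1-6-3-3-22-12-12-11-9-19-38-40-25-11-17-13-26-2z"/><path d="M389 16l-147 0-5 6-2 14-5 17-26 22-22 34-20 17-4 7-12-5-12-1-10 11-10 28 0 43 6 15 3 2 37-18 13 0 14 4 20 19 7 3 17 1 7-3 10-10 16-29 12-11 9-5 30-6 26 0 10-6 25-20-17-21-1-26 12-39-5-20 16-4 7-9z"/><path d="M111 162l-43 0-20 6-4 4-2 20-5 10-21 12 1 160 11-6 19 0 5 14 12 0 19-4 27-21 5 1 14-5 15 0 17 4 7-6 8-31-1-11-4-7-12-11-16-3-7-5-16-17-7-17-3-15 11-9-7-16 1-45z"/><path d="M376 146l-25 19-10 6-26 0-30 6-9 5-12 11-16 29-10 10-7 3-17-1-7-3-20-19-14-4-13 0-14 9-25 10 10 13 26 2 17 13 25 11 38 40 9 19 12 11 22 12 3 3 1 6 12-27 4-14-2-21-9-18-1-7 12-16 28-5 6 0 7 5 4-10 17-12 20-1 20 2 11-5 12-1 3-3 1-36 2-9-43-11-7-7z"/><path d="M155 16l-139 1 1 196 20-11 5-10 2-20 4-4 20-6 48 1 5-18 11-17 9-1 17 7 4-8 9-8-41-62 0-4 11-19z"/><path d="M333 375l-3 4-14 5-43 3-3 15-6 8-26 4-24 8-42 41 292 0-1-81-36 4-29-6-8 6-11 19-7 3-37-28z"/><path d="M463 219l-14 9-28-1-22 7-34 53 8 12-3 16 1 19-18 24-9 9-5 3-6 5 0 3 39 30 7-3 11-19 8-6 29 6 37-4z"/><path d="M444 16l-54 0-2 10-7 9-9 3-7 0 5 21-12 39 1 26 17 21 5 16 9 8 35 9 6 0 4-18 20-15 9-33 0-48-19-23z"/><path d="M241 16l-84 0-11 10-12 19-4 11 42 62 10-9 22-34 26-22 5-17 2-14z"/><path d="M463 176l-33 5-1 39-3 7 23 1 15-10z"/><path d="M463 113l-7 30-5 6-16 11-4 13 1 6 15 0 17-4z"/><path d="M463 16l-19 1 1 24 18 23z"/>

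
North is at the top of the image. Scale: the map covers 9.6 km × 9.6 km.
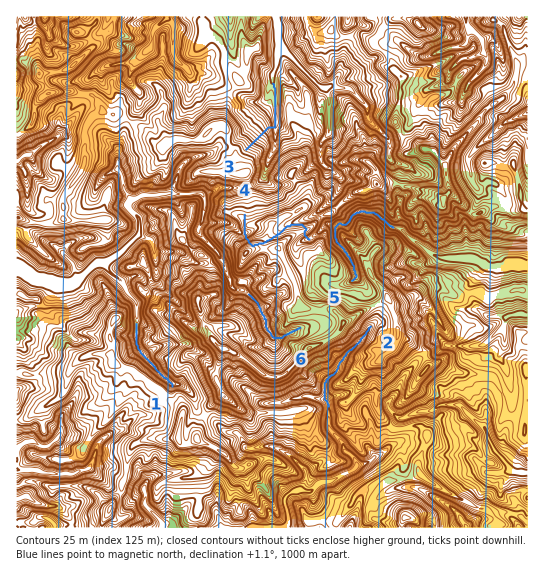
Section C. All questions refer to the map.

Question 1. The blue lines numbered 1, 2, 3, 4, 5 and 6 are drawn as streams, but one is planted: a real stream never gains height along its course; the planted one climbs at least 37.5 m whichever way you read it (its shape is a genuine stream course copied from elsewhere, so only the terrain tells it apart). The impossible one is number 4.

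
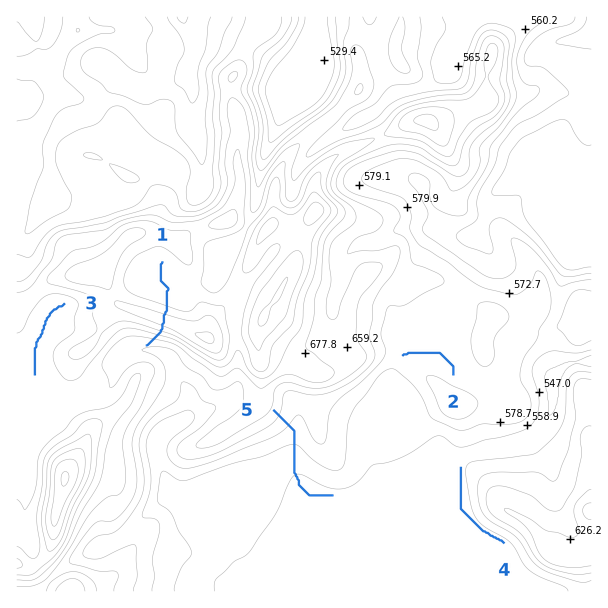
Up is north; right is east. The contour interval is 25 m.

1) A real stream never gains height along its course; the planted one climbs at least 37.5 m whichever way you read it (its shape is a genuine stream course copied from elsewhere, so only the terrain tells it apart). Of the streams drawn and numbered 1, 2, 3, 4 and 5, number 1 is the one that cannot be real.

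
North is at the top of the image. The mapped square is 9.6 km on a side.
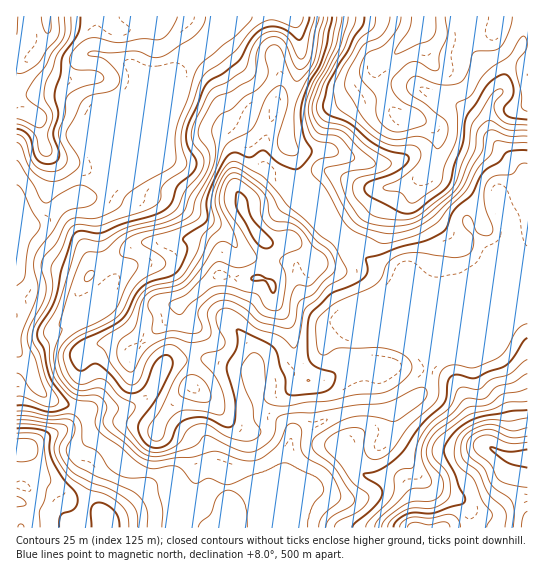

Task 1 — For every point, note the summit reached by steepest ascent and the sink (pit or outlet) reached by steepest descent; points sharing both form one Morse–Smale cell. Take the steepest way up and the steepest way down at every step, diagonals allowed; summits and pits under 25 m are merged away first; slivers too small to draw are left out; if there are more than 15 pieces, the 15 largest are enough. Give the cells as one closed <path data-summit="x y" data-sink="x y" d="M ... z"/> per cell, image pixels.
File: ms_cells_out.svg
<path data-summit="261 238" data-sink="17 215" d="M202 48l-31 34-30 68-43 43-15 5 10 8 3 7 5 37 12 24 0 5-4 8-22 24-14 10-34 18-22 4-1 7 11 12 10 25 12 12 34 12 12-3 36-1 18-13 12-25 6-6 23-4 16 0 25 8 18 2 7 17 0 11 4 9 10 10 12 5 11 14 9-7 16-4 28-12 24-1 1-29 6-16 2-29 2-2 10 0 18 8 19 16 0-18-27-66-31-14-15-9-28-29-14-26-17-16-1-26-6-8-2-13-29-9-26-15-9-28z"/><path data-summit="425 17" data-sink="17 215" d="M527 16l-240 0 9 7 4 16 0 14-2 3-8 4-27 8-13 0-8-4-24-29-3 0-12 12 1 6 12 16 7 13 9 28 26 15 29 9 2 13 6 8 1 26 17 16 14 26 28 29 15 9 31 14 27 66 0 18-19-16-18-8-10 0-2 2-2 29-6 16 0 29 24-2 20-10 9-10 5-24 17-12 17-17 39-17 26-9z"/><path data-summit="527 457" data-sink="17 215" d="M527 311l-12 2-52 23-17 17-17 12-6 26-17 13-16 7-44 1-49 19-5 4-3 8-4 24-18 10-29 11-23 0-17 7-9-2-20-9-1 9 3 8-2 26 84 1-1-21-11-19 77-3 53-33 14-13 23 22 7 10 10 10 14 11 22 8 6 6 2 5 2 17 56 0z"/><path data-summit="46 17" data-sink="17 215" d="M218 16l-202 1 0 200 2 2 9 5 11 0 11-5 17-18 9-4 18-1 5-3 43-43 30-68 42-45 6-11z"/><path data-summit="193 387" data-sink="17 215" d="M206 359l-31 1-8 3-6 6-12 25-18 13-36 1-9 3 5 23 18 14 18 19 16 5 16 1 11 12 23 10 5 0 17-7 28-1 40-18 4-7 5-29-10-12-12-5-10-10-4-9 0-11-7-16z"/><path data-summit="21 450" data-sink="17 215" d="M17 351l-1 176 153 1 2-2 0-25-4-22-8-6-21-2-15-7-14-16-18-14-6-23-31-10-17-14-10-25z"/><path data-summit="415 527" data-sink="17 215" d="M385 439l-14 13-53 33-77 3 11 19 1 20 217 1 1-9-4-13-6-6-22-8-14-11-10-10-7-10z"/><path data-summit="527 457" data-sink="17 215" d="M82 197l-7 0-9 4-17 18-11 5-11 0-11-6 1 125 22-4 26-12 22-16 18-18 8-14-1-9-11-20-5-37-3-7z"/><path data-summit="527 457" data-sink="17 215" d="M286 16l-67 0 0 10-4 8 5 3 12 17 10 10 8 4 19-1 21-7 8-4 2-3 0-14-4-16-3-4z"/>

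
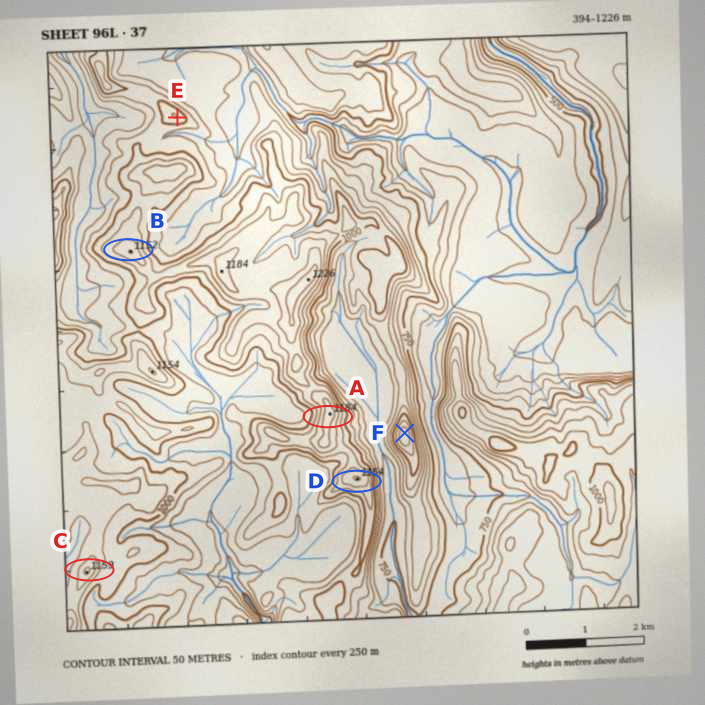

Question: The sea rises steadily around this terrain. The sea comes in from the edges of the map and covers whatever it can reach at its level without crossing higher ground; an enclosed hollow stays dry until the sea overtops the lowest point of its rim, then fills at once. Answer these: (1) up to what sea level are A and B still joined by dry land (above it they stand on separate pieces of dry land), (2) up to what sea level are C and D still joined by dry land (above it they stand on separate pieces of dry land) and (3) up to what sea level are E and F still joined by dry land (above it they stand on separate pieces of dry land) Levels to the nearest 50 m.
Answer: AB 1050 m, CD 1000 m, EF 900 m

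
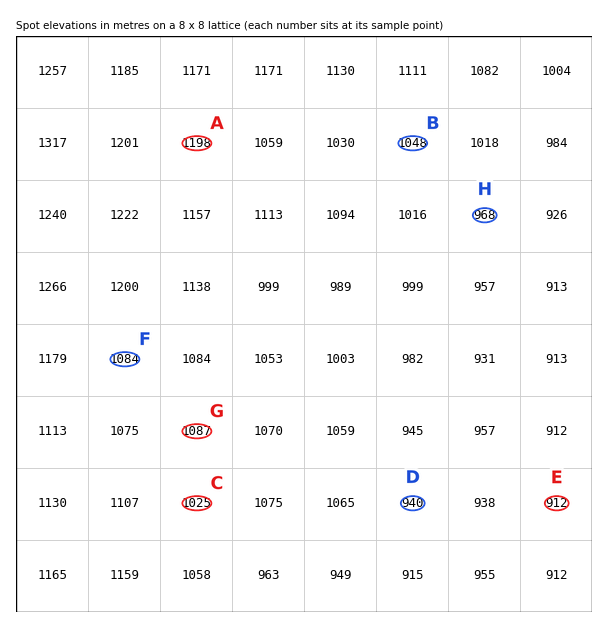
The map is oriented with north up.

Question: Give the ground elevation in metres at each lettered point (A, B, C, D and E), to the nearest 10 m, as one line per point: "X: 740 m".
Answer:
A: 1200 m
B: 1050 m
C: 1030 m
D: 940 m
E: 910 m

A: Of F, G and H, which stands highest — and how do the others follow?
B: G F H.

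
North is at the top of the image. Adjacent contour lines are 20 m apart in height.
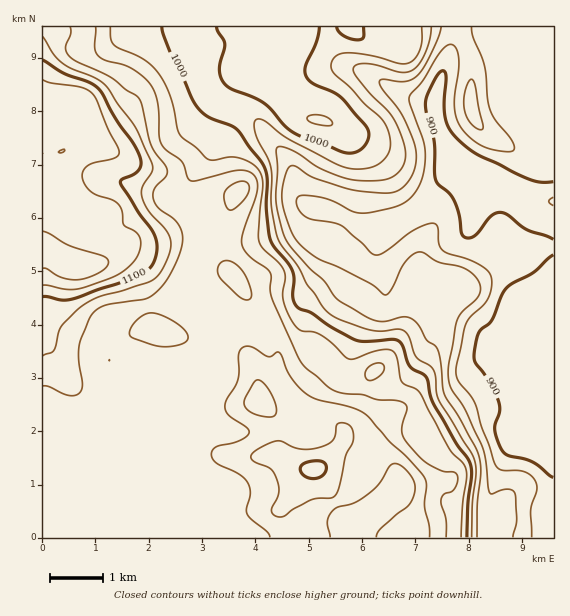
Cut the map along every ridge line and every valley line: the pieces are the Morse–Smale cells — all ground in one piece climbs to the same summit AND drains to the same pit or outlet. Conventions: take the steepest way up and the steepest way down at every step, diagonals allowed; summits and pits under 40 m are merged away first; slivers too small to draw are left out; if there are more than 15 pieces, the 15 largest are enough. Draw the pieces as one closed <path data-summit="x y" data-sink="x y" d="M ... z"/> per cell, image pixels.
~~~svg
<path data-summit="73 265" data-sink="553 201" d="M553 26l-511 1 1 511 138-1 1-32-34-18-8-9-21-17-5-9 0-5 19-18 11-18 3 4 16 10 12 0 7-8 7-12 8-26 6-2 6-6 8-18 4-29-4-3-24-10-11-10 0-8 4-12 16-38 0-15-4-12-16-20 9-19 20-26 4-24 6-15 4-6 10 1 12 6 12 11 30 37 5 14 3 16 10 14 29 8 29 16 20 2-7 13 0 15 7 18 0 20-5 6-14 10-5 11-15 41 0 11 6 6 21 8 26-7 14-12 20-32 7-6 15 0 21 4 16 12 16 5 24 1 15 6 7-1z"/><path data-summit="315 469" data-sink="553 201" d="M229 106l-4 0-4 6-12 44-15 17-12 23 15 17 5 15 0 15-16 38-4 12 0 8 11 10 24 10 4 3-4 29-8 18-6 6-6 2-6 20-9 18-7 8-8 1-12-5-11-10-11 18-19 18 3 10 31 30 34 18-1 33 307 0 2-41-13 1-22-4-5-5-1-5 1-23 17-16 20-11 16-3 13 4 9 0 18-8 11-15 0-51-22-6-29-2-11-4-16-12-21-4-15 0-7 6-20 32-14 12-26 7-21-8-6-6 0-11 15-41 5-11 14-10 5-6 0-20-7-18 0-15 7-13-20-2-29-16-29-8-10-14-6-24-9-15-31-37z"/><path data-summit="73 265" data-sink="553 201" d="M553 413l-5 9-15 11-8 2-9 0-13-4-12 2-24 12-16 14-2 6 0 19 4 9 12 4 25 0-1 41 65-1z"/>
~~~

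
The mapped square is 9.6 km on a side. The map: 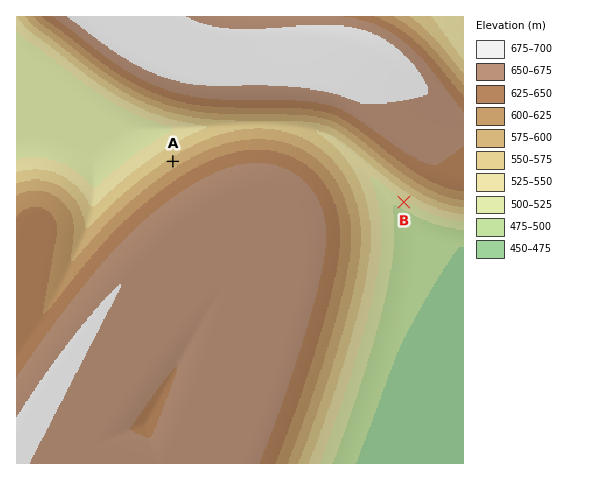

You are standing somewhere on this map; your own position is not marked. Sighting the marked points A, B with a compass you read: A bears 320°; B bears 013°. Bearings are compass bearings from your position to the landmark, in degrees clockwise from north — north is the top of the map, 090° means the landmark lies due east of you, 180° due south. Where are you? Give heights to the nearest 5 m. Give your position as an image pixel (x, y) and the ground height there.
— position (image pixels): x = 361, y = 386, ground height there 500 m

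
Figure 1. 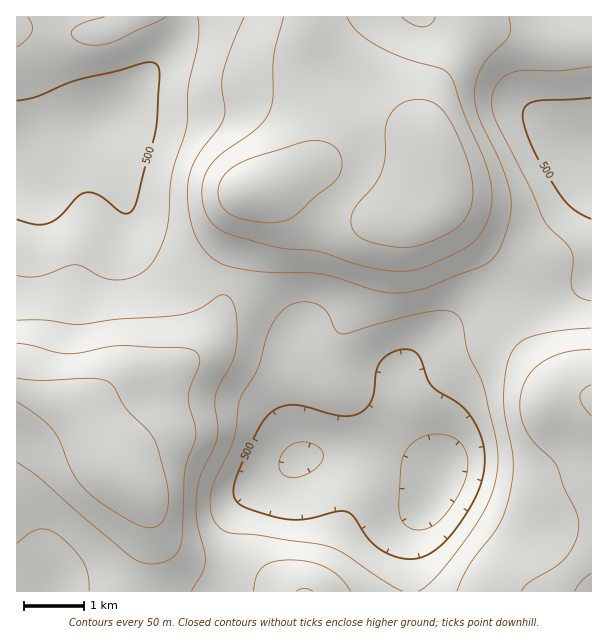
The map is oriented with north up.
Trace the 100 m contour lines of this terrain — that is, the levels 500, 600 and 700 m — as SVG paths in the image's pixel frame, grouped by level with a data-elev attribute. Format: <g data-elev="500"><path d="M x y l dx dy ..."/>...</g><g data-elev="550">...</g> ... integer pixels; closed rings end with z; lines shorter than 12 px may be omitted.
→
<g data-elev="500"><path d="M402 558l-14-4-13-8-9-10-12-19-6-5-10-1-35 8-21 0-25-7-15-6-7-6-2-9 4-17 15-33 10-18 9-10 10-6 12-2 12 1 34 10 11 0 9-2 7-6 6-9 4-27 4-10 11-9 14-4 8 2 6 5 9 24 5 7 26 17 12 13 11 21 3 23-3 18-6 16-11 20-15 21-12 12-12 7-12 4z"/><path d="M591 219l-18-10-15-17-25-43-8-20-2-13 2-9 9-6 57-3"/><path d="M17 101l21-5 39-16 39-9 28-8 11 0 4 6-3 62-19 70-5 9-4 3-6 0-21-17-8-3-6-1-9 4-16 19-12 8-14 2-19-6"/></g><g data-elev="600"><path d="M191 591l11-18 3-12 0-9-9-34 0-15 2-17 4-13 12-24 3-11 1-12-3-22 1-11 16-30 4-16 0-30-2-11-3-6-4-4-6-1-26 16-25 5-53 3-37 5-36-4-27 0"/><path d="M350 591l-10-13-14-11-17-5-19-2-17 2-10 5-7 9-2 15"/><path d="M17 543l12-9 9-5 9 0 10 5 15 14 12 15 4 12 1 16"/><path d="M591 328l-31 3-27 5-13 6-9 11-5 16-2 27 1 20 8 43 0 17-3 19-5 17-5 12-30 40-13 27"/><path d="M244 17l-13 30-8 27-1 13 3 23-1 9-5 9-22 28-8 21-2 15 2 18 3 17 6 13 6 10 8 8 9 5 9 4 34 5 56 2 17 4 38 12 20 3 13-1 15-3 59-23 12-8 8-15 8-28 0-21-9-30-23-48-3-12-1-11 3-15 6-13 26-29 2-7-2-12"/><path d="M435 17l-4 7-9 3-10-3-10-7"/></g><g data-elev="700"><path d="M17 402l22 15 14 13 7 11 14 35 8 10 11 11 29 19 18 10 13 1 9-5 5-12 1-16-2-15-10-35-7-13-23-23-14-24-7-4-10-2-53 2-25-2"/><path d="M591 385l-8 5-3 6 3 9 8 11"/><path d="M390 246l12 2 12-1 30-11 11-7 7-6 6-8 3-9 2-14-1-15-4-15-7-19-9-19-8-12-7-7-9-4-12-2-11 3-8 5-7 7-5 14 0 28-4 17-7 13-18 20-5 10 1 11 6 9 11 6z"/><path d="M262 222l17 0 12-4 43-36 6-8 2-9-1-9-5-8-6-4-7-3-18 1-57 17-12 6-9 7-6 8-3 9 1 9 4 9 5 6 8 4z"/></g>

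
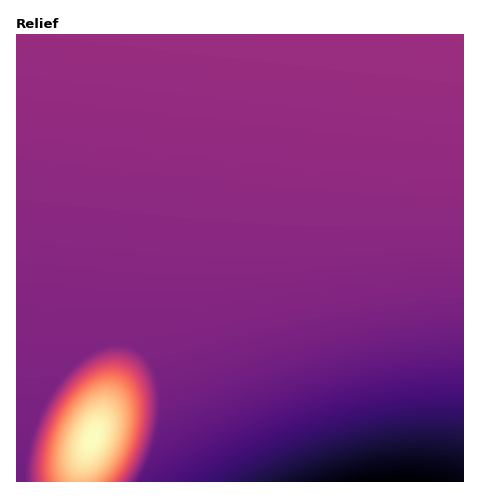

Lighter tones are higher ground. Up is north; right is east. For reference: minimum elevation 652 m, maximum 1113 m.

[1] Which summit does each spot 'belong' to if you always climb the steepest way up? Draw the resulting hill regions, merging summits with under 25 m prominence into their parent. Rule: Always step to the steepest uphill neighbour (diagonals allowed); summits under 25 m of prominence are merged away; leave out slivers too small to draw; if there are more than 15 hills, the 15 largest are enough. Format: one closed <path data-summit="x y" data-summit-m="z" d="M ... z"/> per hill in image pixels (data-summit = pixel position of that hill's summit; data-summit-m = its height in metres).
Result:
<path data-summit="463 35" data-summit-m="855" d="M463 34l-447 1 1 447 4-1 2-30 8-28 19-36 14-18 14-13 20-12 13-3 22 2 12 7 9 10 38 84 24 38 248-1z"/><path data-summit="92 438" data-summit-m="1113" d="M125 341l-20 1-16 7-19 14-20 24-16 30-8 20-5 30 0 15 195-1-24-37-18-37-18-43-16-17z"/>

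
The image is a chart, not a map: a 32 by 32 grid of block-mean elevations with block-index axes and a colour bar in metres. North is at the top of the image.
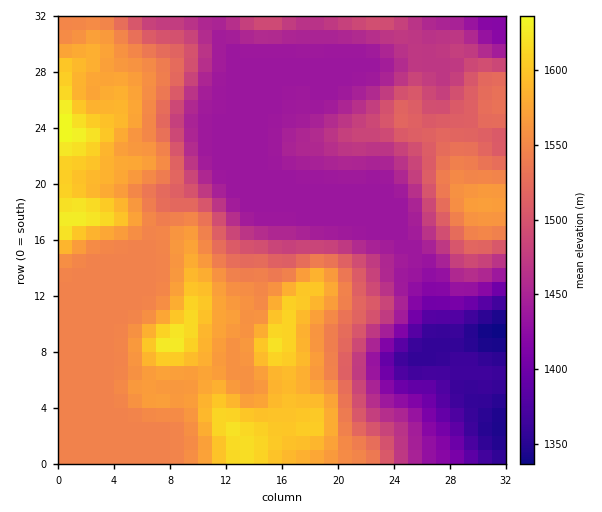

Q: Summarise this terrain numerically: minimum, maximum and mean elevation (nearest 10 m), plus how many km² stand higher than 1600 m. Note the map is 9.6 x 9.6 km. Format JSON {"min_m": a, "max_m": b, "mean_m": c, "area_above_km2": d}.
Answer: {"min_m": 1340, "max_m": 1640, "mean_m": 1510, "area_above_km2": 6.5}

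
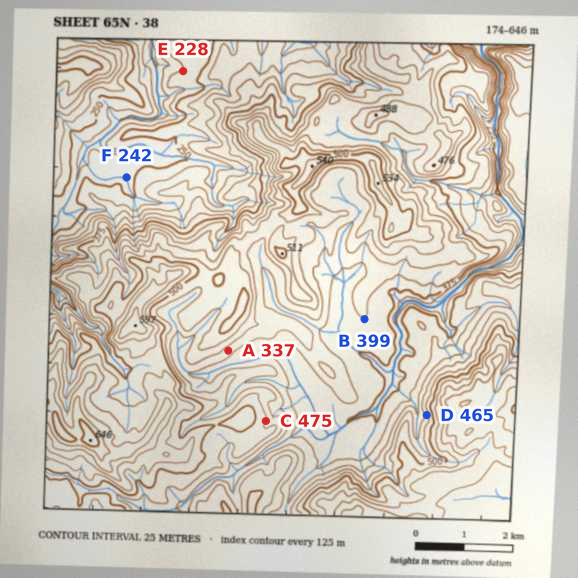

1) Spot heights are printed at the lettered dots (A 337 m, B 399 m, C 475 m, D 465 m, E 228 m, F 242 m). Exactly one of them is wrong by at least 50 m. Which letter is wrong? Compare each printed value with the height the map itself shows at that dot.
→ A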